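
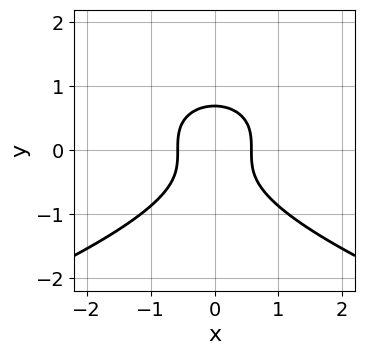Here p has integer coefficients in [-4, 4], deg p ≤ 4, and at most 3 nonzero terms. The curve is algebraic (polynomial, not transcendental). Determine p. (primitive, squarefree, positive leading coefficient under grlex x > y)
3*y^3 + 3*x^2 - 1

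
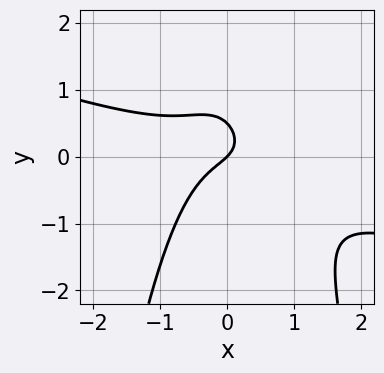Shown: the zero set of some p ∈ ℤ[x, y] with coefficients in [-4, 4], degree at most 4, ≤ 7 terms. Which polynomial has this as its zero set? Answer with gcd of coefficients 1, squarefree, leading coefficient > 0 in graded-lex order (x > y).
x^3 + 3*x^2*y + 2*y^2 + x - y

First, deg p = 3.
Then, against the integer gridlines: one x-axis crossing is at x = 0; it crosses the y-axis at the gridline y = 0.
Finally, these observations pin down the coefficients.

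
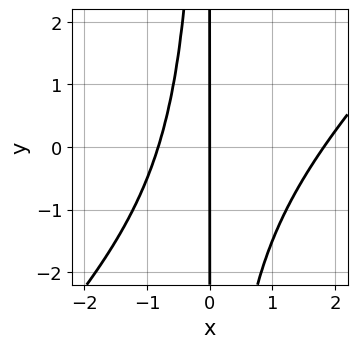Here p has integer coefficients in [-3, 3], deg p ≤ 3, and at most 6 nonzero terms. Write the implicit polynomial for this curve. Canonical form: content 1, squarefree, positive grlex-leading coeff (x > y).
deg p = 3.
From the axis intercepts and sections: the visible y-axis segment lies entirely on the curve; it meets the x-axis at x = 0 (among the integer gridlines).
The integer polynomial consistent with all of this is the stated p.

2*x^3 - 2*x^2*y - 2*x^2 - 3*x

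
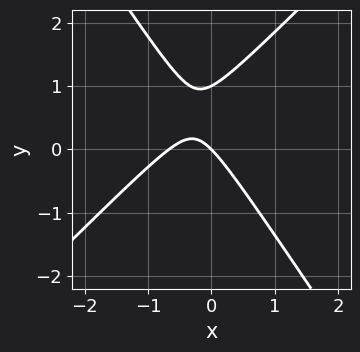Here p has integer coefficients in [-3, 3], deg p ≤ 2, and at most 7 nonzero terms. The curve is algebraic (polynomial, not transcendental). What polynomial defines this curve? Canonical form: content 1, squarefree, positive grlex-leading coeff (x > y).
First, degree: a generic line meets the curve in up to 2 points, so deg p = 2.
Then, checking where it meets the axes: among the integer gridlines, it crosses the y-axis at y ∈ {0, 1}; it meets the x-axis at x = 0 (among the integer gridlines).
Finally, the integer polynomial consistent with all of this is the stated p.

3*x^2 - x*y - 2*y^2 + 2*x + 2*y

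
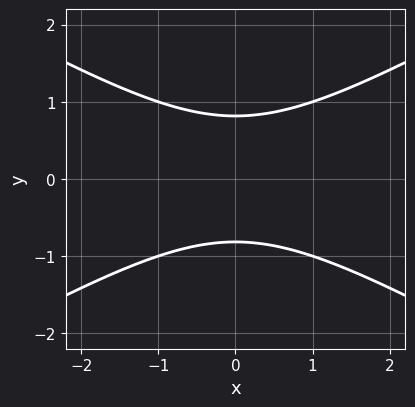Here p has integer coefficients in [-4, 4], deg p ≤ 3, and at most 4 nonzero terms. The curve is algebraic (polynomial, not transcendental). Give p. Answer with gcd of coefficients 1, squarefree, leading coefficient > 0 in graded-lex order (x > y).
Degree: no degree-1 curve has this shape, so deg p = 2.
Symmetries: the y ↦ −y reflection is a symmetry, so y appears only in even powers; it's symmetric under x → −x, forcing even powers of x.
Against the integer gridlines: the curve avoids every integer x-axis point in the box.
Fitting integer coefficients to these (and the overall shape) gives p.

x^2 - 3*y^2 + 2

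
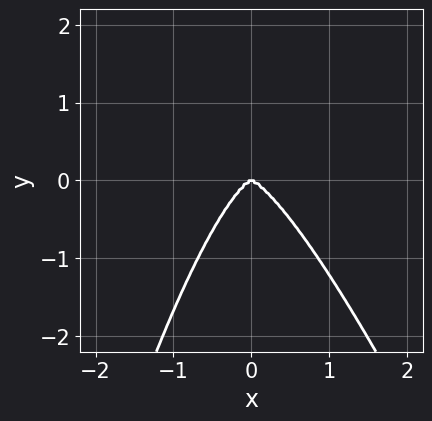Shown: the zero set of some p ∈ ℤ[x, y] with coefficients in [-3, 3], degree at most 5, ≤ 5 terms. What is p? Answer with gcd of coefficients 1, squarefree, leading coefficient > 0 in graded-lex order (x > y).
3*x^4 + x^3*y + y^3

1. deg p = 4.
2. Reading off the gridlines: it crosses the y-axis at the gridline y = 0; it meets the x-axis at x = 0 (among the integer gridlines).
3. Solving for integer coefficients yields p as stated.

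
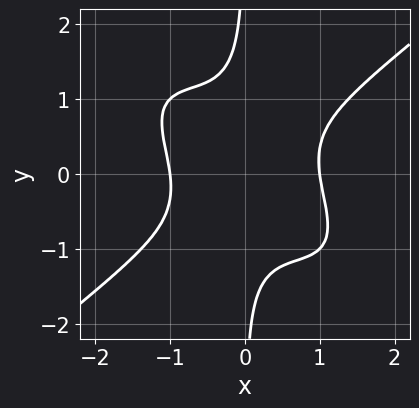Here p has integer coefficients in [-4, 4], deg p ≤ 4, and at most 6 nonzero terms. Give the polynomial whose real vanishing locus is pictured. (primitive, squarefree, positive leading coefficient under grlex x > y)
2*x^4 + x^3*y - 2*x^2*y^2 - 3*x*y^3 - 2

The degree is 4 — a generic line meets the curve in up to 4 points.
Against the integer gridlines: among the integer gridlines, it crosses the x-axis at x ∈ {-1, 1}; it misses every integer gridline on the y-axis.
These observations pin down the coefficients.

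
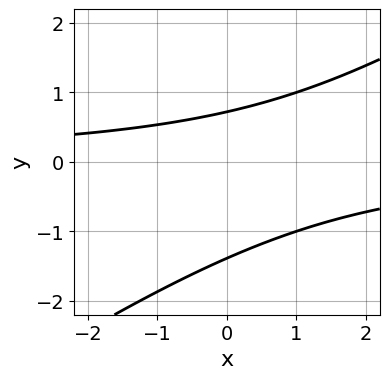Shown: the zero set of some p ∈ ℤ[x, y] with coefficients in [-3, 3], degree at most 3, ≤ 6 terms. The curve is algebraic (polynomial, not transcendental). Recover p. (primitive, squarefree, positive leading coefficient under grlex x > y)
First, degree: a generic line meets the curve in up to 2 points, so deg p = 2.
Then, checking where it meets the axes: the curve avoids every integer x-axis point in the box.
Finally, the integer polynomial consistent with all of this is the stated p.

2*x*y - 3*y^2 - 2*y + 3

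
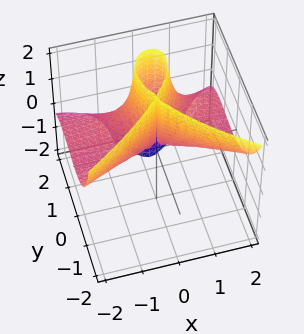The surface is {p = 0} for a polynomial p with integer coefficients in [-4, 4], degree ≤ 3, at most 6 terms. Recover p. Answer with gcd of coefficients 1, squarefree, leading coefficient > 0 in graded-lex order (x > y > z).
3*x^2*z - x*y*z + 2*y^3 - 3*y^2

deg p = 3.
From the visible intercepts: the visible z-axis segment lies entirely on the surface; every point of the x-axis in the box is on the surface.
Fitting integer coefficients to these (and the overall shape) gives p.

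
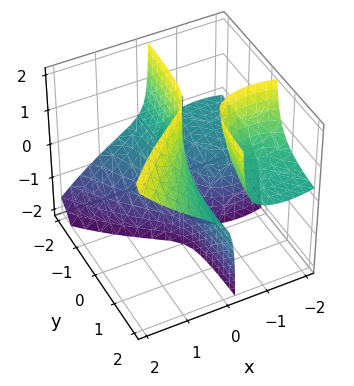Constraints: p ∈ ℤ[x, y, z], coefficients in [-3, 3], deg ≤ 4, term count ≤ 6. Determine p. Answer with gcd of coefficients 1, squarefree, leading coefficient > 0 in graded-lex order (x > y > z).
x^3 - 3*x*y*z + 3*x^2 - y*z + 3*x

The picture has 3 separate pieces.
The degree is 3 — a generic line meets the surface in up to 3 points.
Checking where it meets the axes: every point of the z-axis in the box is on the surface; it crosses the x-axis at the gridline x = 0.
The integer polynomial consistent with all of this is the stated p.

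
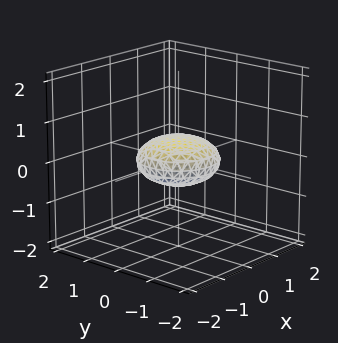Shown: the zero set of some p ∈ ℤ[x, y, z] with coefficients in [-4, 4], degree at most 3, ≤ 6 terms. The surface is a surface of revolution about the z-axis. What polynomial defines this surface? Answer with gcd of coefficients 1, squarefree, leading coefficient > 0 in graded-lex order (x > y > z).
x^2 + y^2 + 3*z^2 - 1

(a) Degree: the shape is more complex than any degree-1 surface, so deg p = 2.
(b) Symmetry: the surface is invariant under rotation about z: p = q(x² + y², z).
(c) Against the integer gridlines: among the integer gridlines, it crosses the y-axis at y ∈ {-1, 1}; a circular section at z = 0 has radius exactly 1.
(d) These observations pin down the coefficients. Check: (-1, 0, 0) on the x-axis lies on the surface, and p(-1, 0, 0) = 0. ✓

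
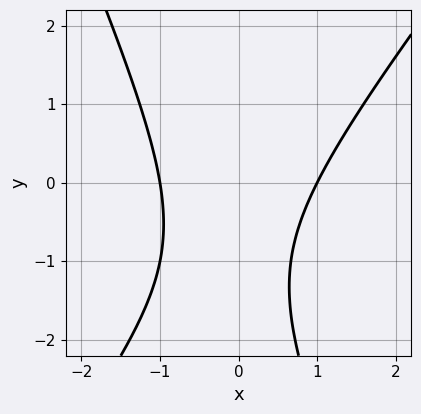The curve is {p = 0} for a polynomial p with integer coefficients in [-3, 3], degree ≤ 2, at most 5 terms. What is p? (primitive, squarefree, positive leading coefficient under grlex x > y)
3*x^2 - x*y - y^2 - 2*y - 3

First, the degree is 2 — the shape is more complex than any degree-1 curve.
Then, checking where it meets the axes: among the integer gridlines, it crosses the x-axis at x ∈ {-1, 1}; it misses every integer gridline on the y-axis.
Finally, matching integer coefficients to the picture gives p.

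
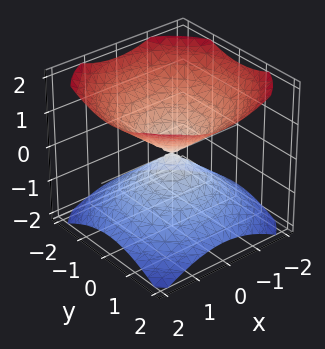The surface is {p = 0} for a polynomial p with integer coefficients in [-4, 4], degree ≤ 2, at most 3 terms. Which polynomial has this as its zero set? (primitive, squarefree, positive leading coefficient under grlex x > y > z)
2*x^2 + 2*y^2 - 3*z^2

1. The picture has 2 separate pieces.
2. Degree: two nappes meeting at a single point; a quadric, so deg p = 2.
3. Symmetries: the z-axis is an axis of rotation, so x and y enter only as x² + y²; the z ↦ −z reflection is a symmetry, so z appears only in even powers.
4. From the visible intercepts: one x-axis crossing is at x = 0; a circular section at z = -1 has radius between 1 and 2.
5. Solving for integer coefficients yields p as stated.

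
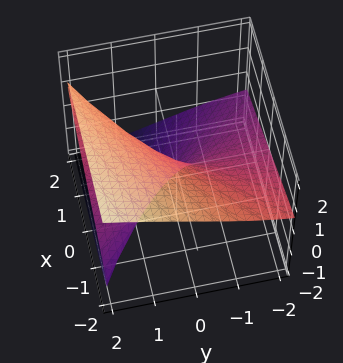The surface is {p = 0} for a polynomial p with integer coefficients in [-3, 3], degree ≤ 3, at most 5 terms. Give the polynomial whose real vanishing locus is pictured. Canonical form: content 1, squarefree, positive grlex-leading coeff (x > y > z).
2*z^3 - 3*y*z + 2*x

First, the degree is 3 — the shape is more complex than any degree-2 surface.
Then, observable constraints: the visible y-axis segment lies entirely on the surface; it meets the x-axis at x = 0 (among the integer gridlines).
Finally, fitting integer coefficients to these (and the overall shape) gives p.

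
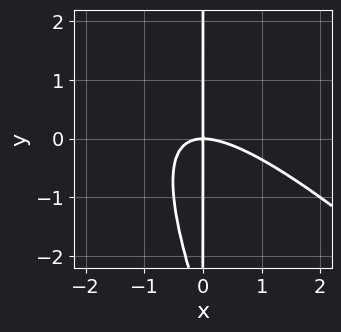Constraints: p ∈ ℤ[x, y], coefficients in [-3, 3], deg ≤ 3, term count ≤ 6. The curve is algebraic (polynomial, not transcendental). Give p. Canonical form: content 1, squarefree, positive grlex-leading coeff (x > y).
2*x^3 + 3*x^2*y + x*y^2 + 3*x*y

The degree is 3 — the shape is more complex than any degree-2 curve.
Reading off the gridlines: it meets the x-axis at x = 0 (among the integer gridlines); every point of the y-axis in the box is on the curve.
Solving for integer coefficients yields p as stated.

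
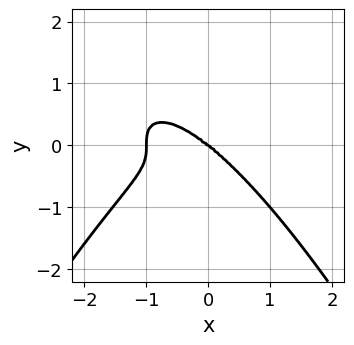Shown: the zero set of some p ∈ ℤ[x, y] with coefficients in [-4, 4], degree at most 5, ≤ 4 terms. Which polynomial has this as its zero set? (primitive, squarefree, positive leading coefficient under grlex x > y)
First, deg p = 4.
Next, reading off the gridlines: the x-axis gridline crossings are at x ∈ {-1, 0}; it meets the y-axis at y = 0 (among the integer gridlines).
Finally, solving for integer coefficients yields p as stated.

x^4 + x^3 + 2*y^3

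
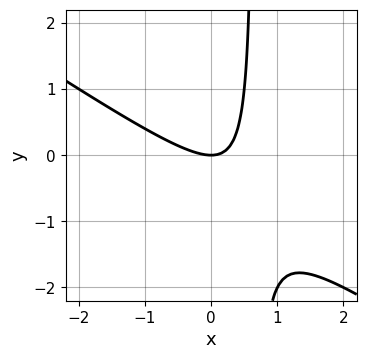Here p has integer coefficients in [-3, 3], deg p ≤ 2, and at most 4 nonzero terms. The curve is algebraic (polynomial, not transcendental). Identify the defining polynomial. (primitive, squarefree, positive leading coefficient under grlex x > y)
Degree: no degree-1 curve has this shape, so deg p = 2.
Checking where it meets the axes: one x-axis crossing is at x = 0; it meets the y-axis at y = 0 (among the integer gridlines).
Solving for integer coefficients yields p as stated.

2*x^2 + 3*x*y - 2*y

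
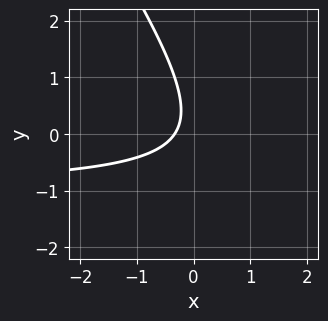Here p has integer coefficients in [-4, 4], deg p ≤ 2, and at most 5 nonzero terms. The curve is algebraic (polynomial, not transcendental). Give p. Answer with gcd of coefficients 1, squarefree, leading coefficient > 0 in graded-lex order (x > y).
3*x*y + 2*y^2 + 3*x - y + 1

(a) Degree: the shape is more complex than any degree-1 curve, so deg p = 2.
(b) Observable constraints: it misses every integer gridline on the y-axis.
(c) Putting this together gives p.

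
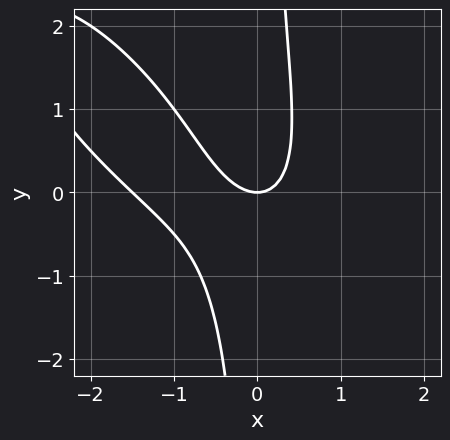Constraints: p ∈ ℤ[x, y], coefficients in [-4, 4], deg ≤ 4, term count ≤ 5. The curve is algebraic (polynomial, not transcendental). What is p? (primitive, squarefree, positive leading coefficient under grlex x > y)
(a) The degree is 3 — the shape is more complex than any degree-2 curve.
(b) Against the integer gridlines: it meets the y-axis at y = 0 (among the integer gridlines); it crosses the x-axis at the gridline x = 0.
(c) Putting this together gives p.

2*x^3 + 3*x^2*y + 2*x*y^2 + 3*x^2 - 2*y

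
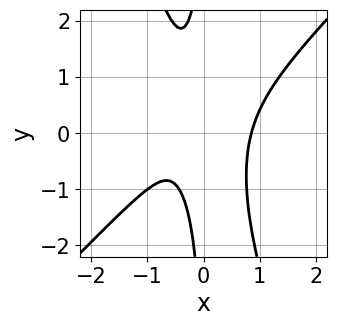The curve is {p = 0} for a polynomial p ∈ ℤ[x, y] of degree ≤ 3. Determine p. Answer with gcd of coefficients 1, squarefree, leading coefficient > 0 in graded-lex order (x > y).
1. deg p = 3.
2. Checking where it meets the axes: the curve avoids every integer y-axis point in the box.
3. Putting this together gives p.

3*x^3 - 2*x^2*y - x*y^2 - x - 1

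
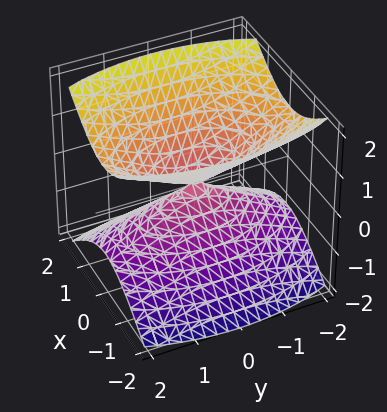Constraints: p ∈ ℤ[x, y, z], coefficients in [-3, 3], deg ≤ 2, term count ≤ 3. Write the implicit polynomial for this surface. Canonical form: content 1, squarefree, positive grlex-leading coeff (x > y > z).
(a) The picture has 2 separate pieces. They look like related sheets of one shape, so recover p as a whole.
(b) The degree is 2 — two nappes meeting at a single point; a quadric.
(c) Symmetries: mirror symmetry z ↦ −z ⇒ only even powers of z; the y ↦ −y reflection is a symmetry, so y appears only in even powers; mirror symmetry x ↦ −x ⇒ only even powers of x.
(d) Against the integer gridlines: one y-axis crossing is at y = 0; it crosses the z-axis at the gridline z = 0.
(e) Solving for integer coefficients yields p as stated.

3*x^2 + y^2 - 3*z^2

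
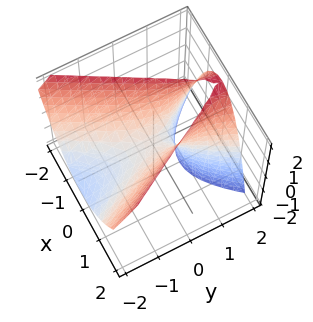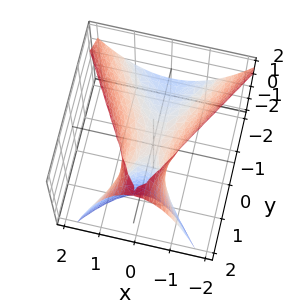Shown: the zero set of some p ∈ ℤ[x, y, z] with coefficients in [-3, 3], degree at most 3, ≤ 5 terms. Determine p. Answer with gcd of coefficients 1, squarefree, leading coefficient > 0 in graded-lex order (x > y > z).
1. The degree is 2 — the shape is more complex than any degree-1 surface.
2. Observable constraints: one z-axis crossing is at z = 0; one y-axis crossing is at y = 0; one x-axis crossing is at x = 0.
3. Assembling these constraints gives the stated polynomial.

3*x^2 - y^2 + 2*y*z - 2*z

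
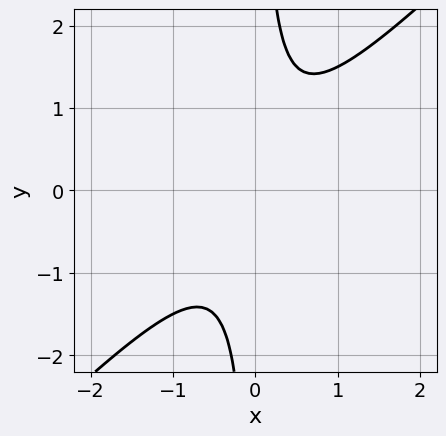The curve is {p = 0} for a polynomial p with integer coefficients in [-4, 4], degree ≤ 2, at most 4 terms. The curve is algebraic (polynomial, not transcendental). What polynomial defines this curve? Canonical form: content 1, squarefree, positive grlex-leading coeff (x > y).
(a) The degree is 2 — a generic line meets the curve in up to 2 points.
(b) Checking where it meets the axes: no y-intercept at any integer in the box; the curve avoids every integer x-axis point in the box.
(c) Solving for integer coefficients yields p as stated.

2*x^2 - 2*x*y + 1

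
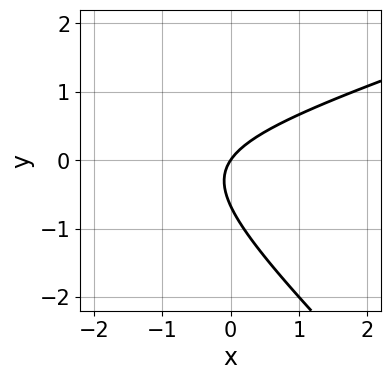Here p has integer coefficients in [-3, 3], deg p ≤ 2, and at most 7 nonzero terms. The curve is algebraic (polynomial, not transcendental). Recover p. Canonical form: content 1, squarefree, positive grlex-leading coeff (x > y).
x^2 - 2*x*y - 3*y^2 + 3*x - 2*y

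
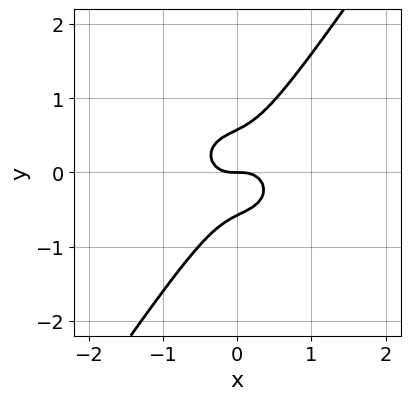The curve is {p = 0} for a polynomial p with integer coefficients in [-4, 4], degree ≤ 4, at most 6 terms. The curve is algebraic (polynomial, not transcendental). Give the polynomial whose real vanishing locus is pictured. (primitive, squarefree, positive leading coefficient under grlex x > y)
3*x^3 + 3*x*y^2 - 3*y^3 + y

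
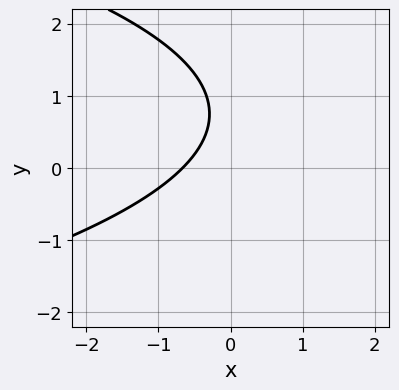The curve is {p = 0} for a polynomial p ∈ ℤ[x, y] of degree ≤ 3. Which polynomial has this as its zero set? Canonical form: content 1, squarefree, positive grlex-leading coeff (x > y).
2*y^2 + 3*x - 3*y + 2

(a) Degree: no degree-1 curve has this shape, so deg p = 2.
(b) From the visible intercepts: it misses every integer gridline on the y-axis.
(c) Assembling these constraints gives the stated polynomial.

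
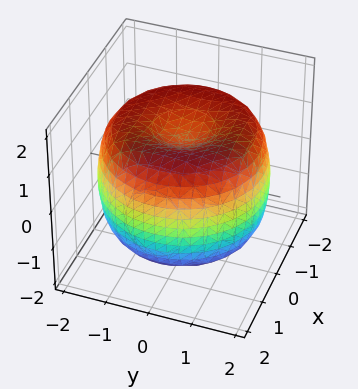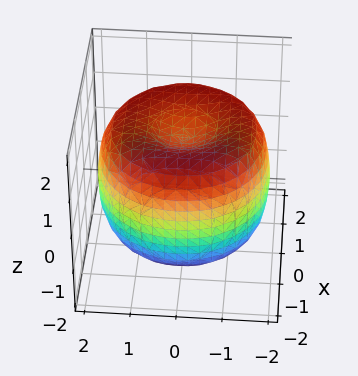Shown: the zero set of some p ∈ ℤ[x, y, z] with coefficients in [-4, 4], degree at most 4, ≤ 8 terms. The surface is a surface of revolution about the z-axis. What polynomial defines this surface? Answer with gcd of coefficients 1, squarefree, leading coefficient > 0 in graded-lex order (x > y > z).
x^4 + 2*x^2*y^2 + y^4 - 3*x^2 - 3*y^2 + 2*z^2 - 2

First, deg p = 4. The shape is more complex than any degree-3 surface.
Then, symmetries: rotational symmetry about the z-axis ⇒ p depends on x, y only through x² + y².
Then, from the axis intercepts and sections: among the integer gridlines, it crosses the z-axis at z ∈ {-1, 1}; a circular section at z = 0 has radius between 1 and 2.
Finally, solving for integer coefficients yields p as stated.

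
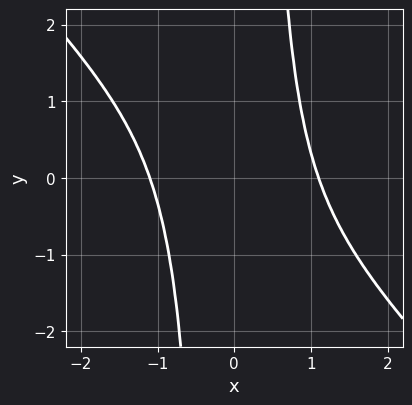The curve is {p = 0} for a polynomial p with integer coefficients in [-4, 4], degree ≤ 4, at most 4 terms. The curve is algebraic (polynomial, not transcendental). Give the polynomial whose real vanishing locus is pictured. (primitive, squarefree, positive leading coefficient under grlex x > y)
3*x^4 + 3*x^3*y - 2*x^2 - 2

1. The degree is 4 — the shape is more complex than any degree-3 curve.
2. Reading off the gridlines: the curve avoids every integer y-axis point in the box.
3. The integer polynomial consistent with all of this is the stated p.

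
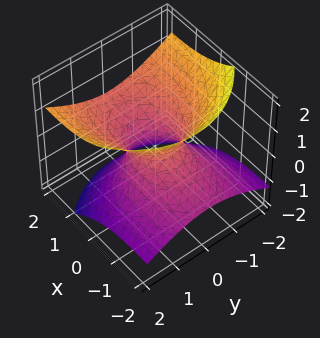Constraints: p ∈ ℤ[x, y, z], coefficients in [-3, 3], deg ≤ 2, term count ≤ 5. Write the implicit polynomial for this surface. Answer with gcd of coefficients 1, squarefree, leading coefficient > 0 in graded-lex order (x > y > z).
deg p = 2.
From the axis intercepts and sections: it misses every integer gridline on the z-axis; among the integer gridlines, it crosses the x-axis at x ∈ {-1, 1}.
Fitting integer coefficients to these (and the overall shape) gives p.

x^2 - 3*x*z + 2*y^2 - 3*z^2 - 1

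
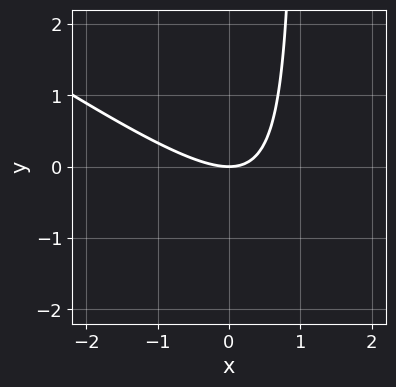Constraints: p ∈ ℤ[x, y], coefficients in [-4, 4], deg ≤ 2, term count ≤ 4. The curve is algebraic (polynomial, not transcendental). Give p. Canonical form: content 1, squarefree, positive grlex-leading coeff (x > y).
2*x^2 + 3*x*y - 3*y

1. Degree: a generic line meets the curve in up to 2 points, so deg p = 2.
2. Checking where it meets the axes: it meets the y-axis at y = 0 (among the integer gridlines); it meets the x-axis at x = 0 (among the integer gridlines).
3. Solving for integer coefficients yields p as stated.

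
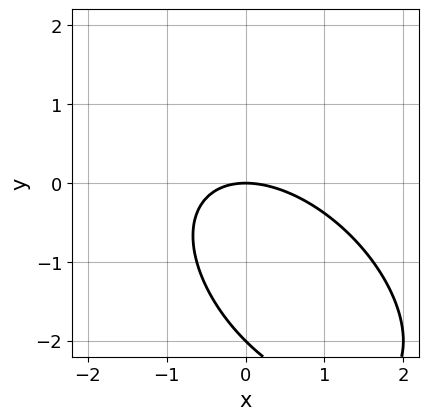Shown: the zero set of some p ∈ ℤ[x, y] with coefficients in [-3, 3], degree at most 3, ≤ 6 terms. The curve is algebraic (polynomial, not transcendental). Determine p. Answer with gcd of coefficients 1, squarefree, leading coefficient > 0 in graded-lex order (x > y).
x^2 + x*y + y^2 + 2*y

1. The degree is 2 — a generic line meets the curve in up to 2 points.
2. From the visible intercepts: it meets the x-axis at x = 0 (among the integer gridlines); among the integer gridlines, it crosses the y-axis at y ∈ {-2, 0}.
3. These observations pin down the coefficients.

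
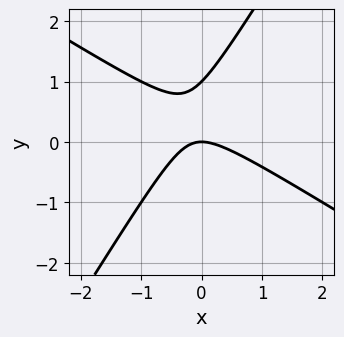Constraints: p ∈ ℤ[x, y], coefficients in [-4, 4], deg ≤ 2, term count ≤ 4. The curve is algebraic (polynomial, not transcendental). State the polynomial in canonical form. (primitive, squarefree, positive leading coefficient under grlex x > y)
x^2 + x*y - y^2 + y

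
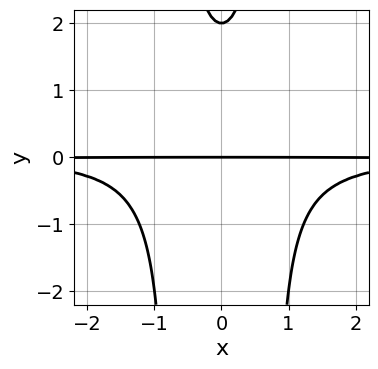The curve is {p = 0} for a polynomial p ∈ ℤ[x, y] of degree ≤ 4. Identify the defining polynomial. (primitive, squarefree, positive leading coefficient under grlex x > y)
2*x^2*y^2 - y^2 + 2*y

(a) Degree: the shape is more complex than any degree-3 curve, so deg p = 4.
(b) Symmetries: mirror symmetry x ↦ −x ⇒ only even powers of x.
(c) Checking where it meets the axes: every point of the x-axis in the box is on the curve; among the integer gridlines, it crosses the y-axis at y ∈ {0, 2}.
(d) Assembling these constraints gives the stated polynomial.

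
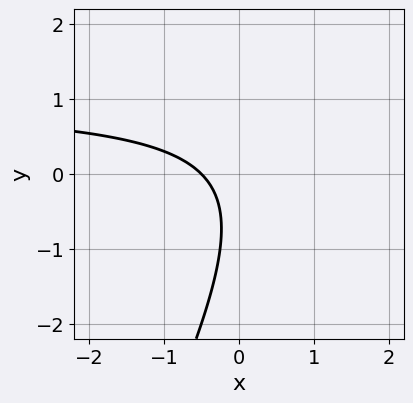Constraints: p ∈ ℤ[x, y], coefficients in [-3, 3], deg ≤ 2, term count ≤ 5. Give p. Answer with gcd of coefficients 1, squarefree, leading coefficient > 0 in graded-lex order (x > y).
(a) The degree is 2 — a generic line meets the curve in up to 2 points.
(b) Reading off the gridlines: no y-intercept at any integer in the box.
(c) The integer polynomial consistent with all of this is the stated p.

2*x*y - y^2 - 2*x - y - 1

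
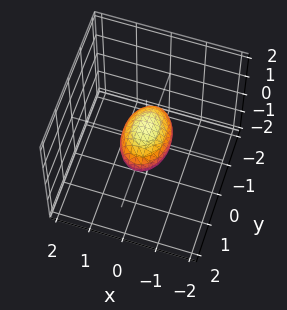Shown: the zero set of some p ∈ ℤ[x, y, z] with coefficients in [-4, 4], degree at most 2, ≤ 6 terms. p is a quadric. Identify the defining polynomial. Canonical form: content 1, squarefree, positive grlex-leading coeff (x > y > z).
First, the degree is 2 — bounded and convex; a quadric.
Next, symmetries: it's symmetric under z → −z, forcing even powers of z; it's symmetric under y → −y, forcing even powers of y; the x ↦ −x reflection is a symmetry, so x appears only in even powers.
Then, observable constraints: the y-axis gridline crossings are at y ∈ {-1, 1}.
Finally, together with the visible shape, these determine p as stated.

2*x^2 + y^2 + 2*z^2 - 1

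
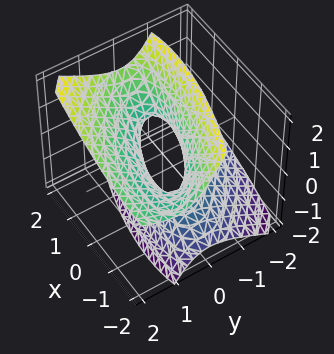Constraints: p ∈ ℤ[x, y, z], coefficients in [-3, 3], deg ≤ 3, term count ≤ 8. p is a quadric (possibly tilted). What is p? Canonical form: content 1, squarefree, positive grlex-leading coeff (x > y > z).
x^2 + 2*x*y + 3*y^2 - 3*y*z - 2*z^2 - 1

Degree: a generic line meets the surface in up to 2 points, so deg p = 2.
Observable constraints: among the integer gridlines, it crosses the x-axis at x ∈ {-1, 1}; it misses every integer gridline on the z-axis.
These observations pin down the coefficients.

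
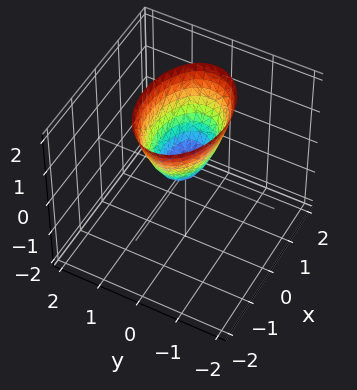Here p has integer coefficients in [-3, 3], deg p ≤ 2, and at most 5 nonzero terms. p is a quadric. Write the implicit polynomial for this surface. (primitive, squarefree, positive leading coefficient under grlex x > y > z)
1. deg p = 2. A paraboloid; a quadric.
2. Symmetries: it's symmetric under y → −y, forcing even powers of y; the x ↦ −x reflection is a symmetry, so x appears only in even powers.
3. Observable constraints: it crosses the x-axis at the gridline x = 0; one y-axis crossing is at y = 0.
4. Putting this together gives p.

x^2 + 2*y^2 - z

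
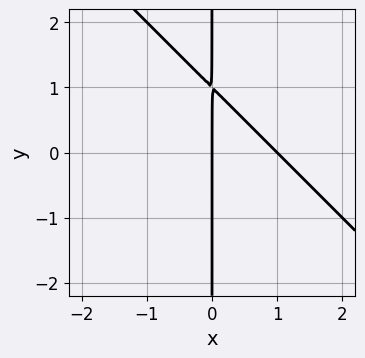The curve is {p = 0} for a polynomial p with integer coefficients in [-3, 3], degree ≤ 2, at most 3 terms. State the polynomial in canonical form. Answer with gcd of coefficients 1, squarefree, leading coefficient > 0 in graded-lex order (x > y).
First, the degree is 2 — the shape is more complex than any degree-1 curve.
Then, checking where it meets the axes: the x-axis gridline crossings are at x ∈ {0, 1}; the visible y-axis segment lies entirely on the curve.
Finally, together with the visible shape, these determine p as stated.

x^2 + x*y - x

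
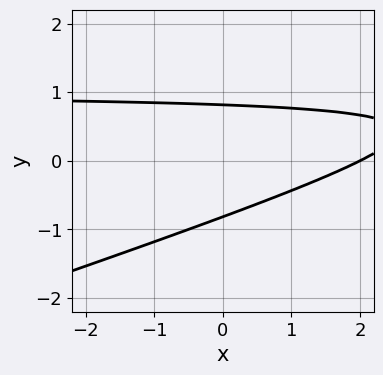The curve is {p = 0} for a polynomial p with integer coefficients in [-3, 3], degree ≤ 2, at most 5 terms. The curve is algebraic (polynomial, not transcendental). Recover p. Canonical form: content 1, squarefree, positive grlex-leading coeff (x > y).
x*y - 3*y^2 - x + 2

(a) deg p = 2. No degree-1 curve has this shape.
(b) Checking where it meets the axes: it meets the x-axis at x = 2 (among the integer gridlines).
(c) Matching integer coefficients to the picture gives p.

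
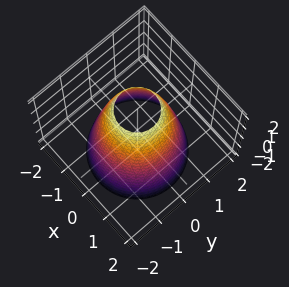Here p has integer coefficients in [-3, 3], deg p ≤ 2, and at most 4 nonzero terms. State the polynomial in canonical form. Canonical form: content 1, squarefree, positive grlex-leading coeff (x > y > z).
First, deg p = 2. No degree-1 surface has this shape.
Next, symmetries: rotational symmetry about the z-axis ⇒ p depends on x, y only through x² + y².
Next, checking where it meets the axes: the surface avoids every integer z-axis point in the box; a circular section at z = 1 has radius exactly 1.
Finally, fitting integer coefficients to these (and the overall shape) gives p.

2*x^2 + 2*y^2 + z - 3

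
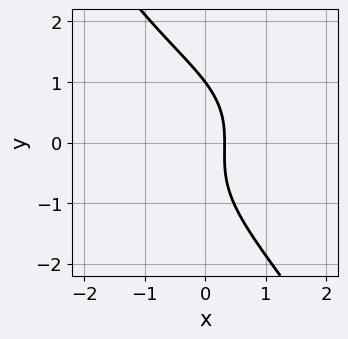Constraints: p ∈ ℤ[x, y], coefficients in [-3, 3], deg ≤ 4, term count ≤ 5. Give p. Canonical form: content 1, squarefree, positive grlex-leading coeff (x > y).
x^3 + x*y^2 + y^3 + 3*x - 1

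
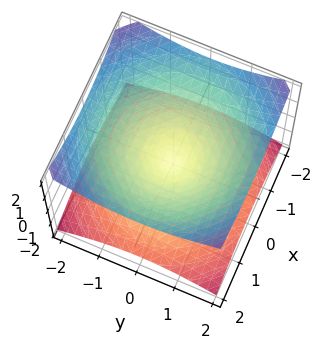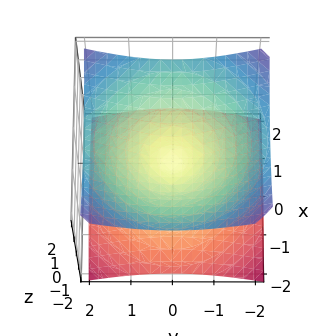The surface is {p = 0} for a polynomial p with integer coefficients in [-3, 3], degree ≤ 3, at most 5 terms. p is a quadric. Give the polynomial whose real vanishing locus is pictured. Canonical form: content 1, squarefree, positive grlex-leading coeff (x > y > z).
x^2 + y^2 - 2*z^2

Degree: a double cone through the origin; a quadric, so deg p = 2.
Symmetries: mirror symmetry z ↦ −z ⇒ only even powers of z; rotational symmetry about the z-axis ⇒ p depends on x, y only through x² + y².
Reading off the gridlines: one y-axis crossing is at y = 0; a circular section at z = 1 has radius between 1 and 2; it meets the z-axis at z = 0 (among the integer gridlines); it meets the x-axis at x = 0 (among the integer gridlines).
Putting this together gives p.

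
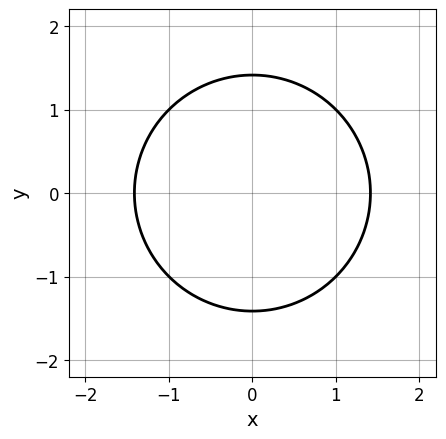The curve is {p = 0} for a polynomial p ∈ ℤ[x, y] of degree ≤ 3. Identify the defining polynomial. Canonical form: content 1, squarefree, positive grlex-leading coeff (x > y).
x^2 + y^2 - 2

First, deg p = 2.
Next, symmetries: mirror symmetry x ↦ −x ⇒ only even powers of x; mirror symmetry y ↦ −y ⇒ only even powers of y.
Finally, assembling these constraints gives the stated polynomial.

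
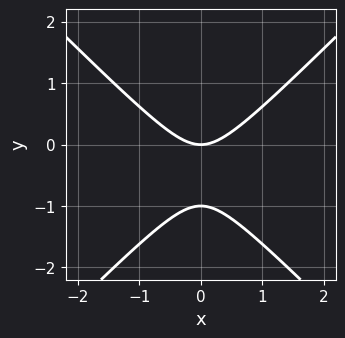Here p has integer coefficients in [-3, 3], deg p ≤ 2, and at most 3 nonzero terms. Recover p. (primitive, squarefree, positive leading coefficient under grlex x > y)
x^2 - y^2 - y

(a) deg p = 2.
(b) Symmetries: the x ↦ −x reflection is a symmetry, so x appears only in even powers.
(c) Reading off the gridlines: among the integer gridlines, it crosses the y-axis at y ∈ {-1, 0}; one x-axis crossing is at x = 0.
(d) Fitting integer coefficients to these (and the overall shape) gives p.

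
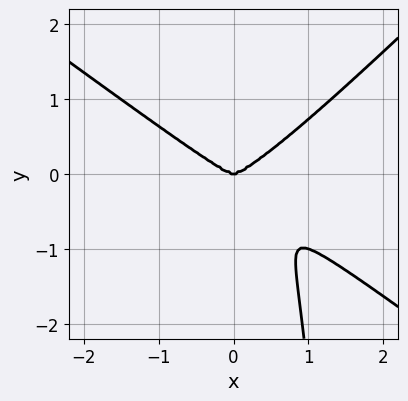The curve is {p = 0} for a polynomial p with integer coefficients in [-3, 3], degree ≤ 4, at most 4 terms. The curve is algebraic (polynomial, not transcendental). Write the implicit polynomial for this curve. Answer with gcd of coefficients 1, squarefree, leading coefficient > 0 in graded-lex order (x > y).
2*x^4 - 3*x^2*y^2 + x*y^3 - 2*y^3

(a) The degree is 4 — a generic line meets the curve in up to 4 points.
(b) Checking where it meets the axes: one y-axis crossing is at y = 0; one x-axis crossing is at x = 0.
(c) Together with the visible shape, these determine p as stated.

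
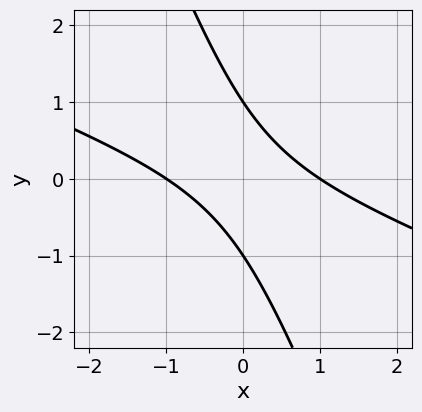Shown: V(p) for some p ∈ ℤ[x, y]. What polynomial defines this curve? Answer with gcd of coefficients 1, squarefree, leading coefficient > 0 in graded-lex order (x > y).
deg p = 2. No degree-1 curve has this shape.
From the axis intercepts and sections: among the integer gridlines, it crosses the x-axis at x ∈ {-1, 1}; the y-axis gridline crossings are at y ∈ {-1, 1}.
Solving for integer coefficients yields p as stated.

x^2 + 3*x*y + y^2 - 1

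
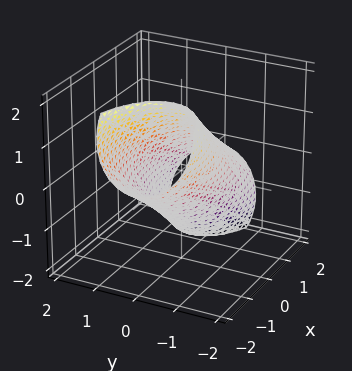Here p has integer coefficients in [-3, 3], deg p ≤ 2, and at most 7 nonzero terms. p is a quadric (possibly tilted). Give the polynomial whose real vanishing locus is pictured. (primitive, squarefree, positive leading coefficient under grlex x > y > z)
1. deg p = 2.
2. Reading off the gridlines: the y-axis gridline crossings are at y ∈ {-1, 1}.
3. Together with the visible shape, these determine p as stated.

x^2 + 3*x*z + 3*y^2 + y*z + 2*z^2 - 3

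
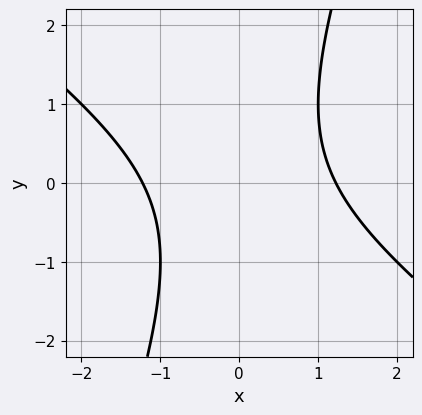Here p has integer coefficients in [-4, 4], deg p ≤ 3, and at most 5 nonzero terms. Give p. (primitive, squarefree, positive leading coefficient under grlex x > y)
1. deg p = 2. No degree-1 curve has this shape.
2. Observable constraints: it misses every integer gridline on the y-axis.
3. Fitting integer coefficients to these (and the overall shape) gives p.

2*x^2 + 2*x*y - y^2 - 3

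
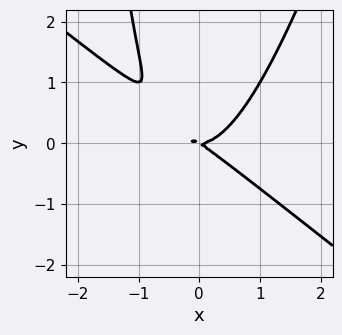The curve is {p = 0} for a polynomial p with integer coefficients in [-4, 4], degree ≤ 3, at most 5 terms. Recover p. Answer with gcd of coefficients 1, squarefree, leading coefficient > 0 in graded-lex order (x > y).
3*x^3 + 3*x^2*y - x*y^2 - 2*x*y - 3*y^2

Degree: no degree-2 curve has this shape, so deg p = 3.
Reading off the gridlines: it meets the x-axis at x = 0 (among the integer gridlines); it meets the y-axis at y = 0 (among the integer gridlines).
Solving for integer coefficients yields p as stated.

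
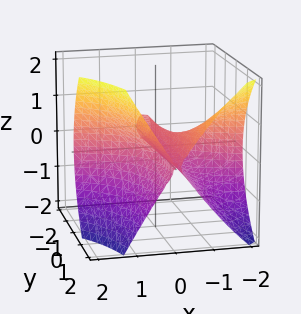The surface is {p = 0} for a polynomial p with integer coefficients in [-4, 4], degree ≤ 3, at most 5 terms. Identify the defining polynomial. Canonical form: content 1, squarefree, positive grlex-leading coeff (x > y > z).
Degree: the shape is more complex than any degree-2 surface, so deg p = 3.
Observable constraints: one z-axis crossing is at z = 0; every point of the y-axis in the box is on the surface.
Assembling these constraints gives the stated polynomial. Check: (-1, 0, 0) on the x-axis lies on the surface, and p(-1, 0, 0) = 0. ✓

x^3 + 3*x^2*y + x*y - 3*z^2 - x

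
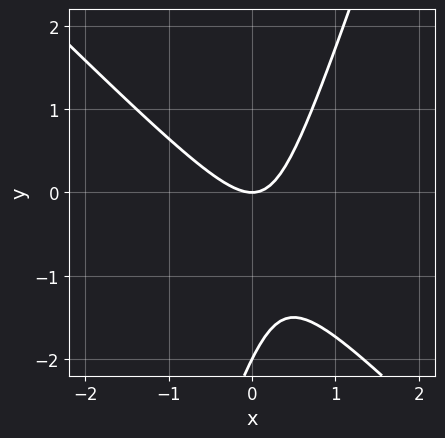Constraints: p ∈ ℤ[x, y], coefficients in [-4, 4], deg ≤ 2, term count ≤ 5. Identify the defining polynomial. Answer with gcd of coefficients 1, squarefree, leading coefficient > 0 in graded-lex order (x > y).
1. deg p = 2. The shape is more complex than any degree-1 curve.
2. From the axis intercepts and sections: the y-axis gridline crossings are at y ∈ {-2, 0}; it meets the x-axis at x = 0 (among the integer gridlines).
3. The integer polynomial consistent with all of this is the stated p.

3*x^2 + 2*x*y - y^2 - 2*y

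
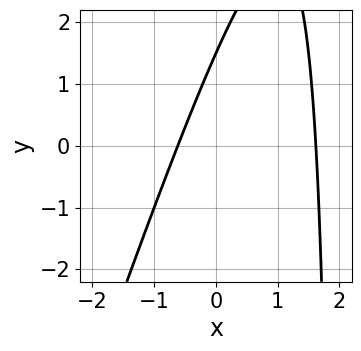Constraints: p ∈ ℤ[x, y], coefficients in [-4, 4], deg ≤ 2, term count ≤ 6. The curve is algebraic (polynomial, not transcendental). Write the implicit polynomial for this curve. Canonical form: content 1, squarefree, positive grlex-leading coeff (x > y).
3*x^2 - x*y - 3*x + 2*y - 3

The degree is 2 — a generic line meets the curve in up to 2 points.
Putting this together gives p.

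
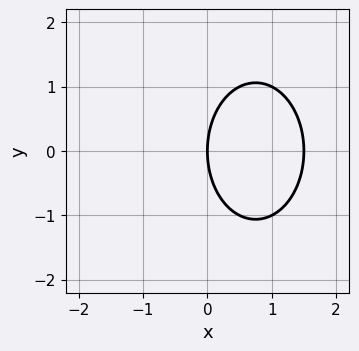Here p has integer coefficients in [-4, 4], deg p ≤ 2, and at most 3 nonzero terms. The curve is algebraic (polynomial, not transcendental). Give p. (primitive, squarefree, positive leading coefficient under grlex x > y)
2*x^2 + y^2 - 3*x

1. deg p = 2. A generic line meets the curve in up to 2 points.
2. Symmetries: mirror symmetry y ↦ −y ⇒ only even powers of y.
3. From the axis intercepts and sections: it meets the x-axis at x = 0 (among the integer gridlines); it crosses the y-axis at the gridline y = 0.
4. These observations pin down the coefficients.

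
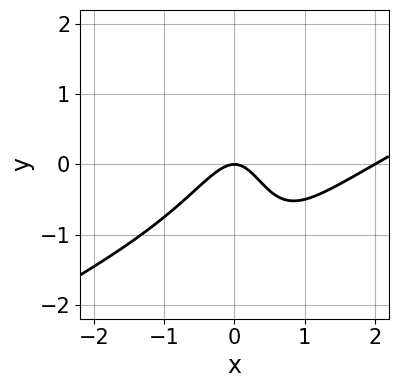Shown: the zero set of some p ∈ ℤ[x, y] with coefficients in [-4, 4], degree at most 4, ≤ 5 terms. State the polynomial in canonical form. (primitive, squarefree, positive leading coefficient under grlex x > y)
x^3 - 2*x^2*y - 2*x^2 + x*y - y

1. Degree: the shape is more complex than any degree-2 curve, so deg p = 3.
2. Reading off the gridlines: the x-axis gridline crossings are at x ∈ {0, 2}; it meets the y-axis at y = 0 (among the integer gridlines).
3. Assembling these constraints gives the stated polynomial.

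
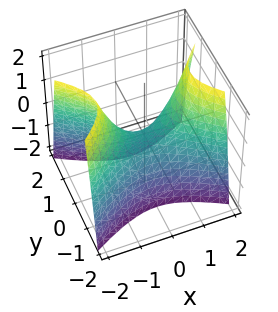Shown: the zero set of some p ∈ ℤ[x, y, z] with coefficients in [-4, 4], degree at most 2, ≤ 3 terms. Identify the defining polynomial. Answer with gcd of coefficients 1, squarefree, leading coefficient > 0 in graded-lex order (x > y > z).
x^2 - 2*y^2 - z

First, the degree is 2 — a saddle surface; a quadric.
Then, symmetries: mirror symmetry x ↦ −x ⇒ only even powers of x; mirror symmetry y ↦ −y ⇒ only even powers of y.
Then, from the visible intercepts: one y-axis crossing is at y = 0; it crosses the x-axis at the gridline x = 0; one z-axis crossing is at z = 0.
Finally, the integer polynomial consistent with all of this is the stated p.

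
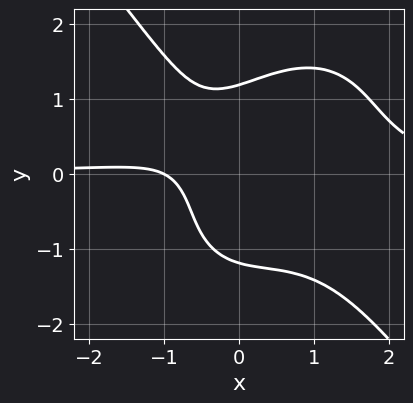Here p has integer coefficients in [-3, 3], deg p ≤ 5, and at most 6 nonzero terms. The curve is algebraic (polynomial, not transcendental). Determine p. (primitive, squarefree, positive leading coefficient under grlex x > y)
2*x^3*y + y^4 - 2*x^2*y - 2*x - 2

Degree: the shape is more complex than any degree-3 curve, so deg p = 4.
From the axis intercepts and sections: it meets the x-axis at x = -1 (among the integer gridlines).
Putting this together gives p.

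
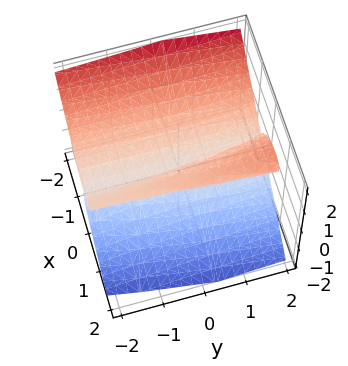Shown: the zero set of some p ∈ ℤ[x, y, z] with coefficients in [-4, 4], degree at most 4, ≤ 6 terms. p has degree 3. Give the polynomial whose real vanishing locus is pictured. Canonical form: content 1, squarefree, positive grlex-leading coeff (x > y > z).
(a) Degree: the shape is more complex than any degree-2 surface, so deg p = 3.
(b) Against the integer gridlines: it crosses the z-axis at the gridline z = 0; the visible y-axis segment lies entirely on the surface; one x-axis crossing is at x = 0.
(c) These observations pin down the coefficients.

3*x^3 - y*z^2 + 3*z^3 - x^2 - 3*x*z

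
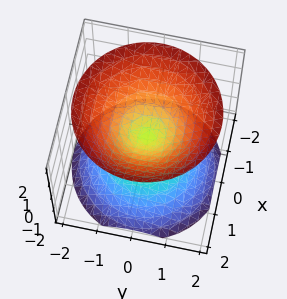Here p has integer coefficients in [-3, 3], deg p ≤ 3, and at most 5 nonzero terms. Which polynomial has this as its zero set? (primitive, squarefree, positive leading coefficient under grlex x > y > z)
The picture has 2 separate pieces. They look like related sheets of one shape, so recover p as a whole.
The degree is 2 — two nappes meeting at a single point; a quadric.
Symmetries: it's symmetric under z → −z, forcing even powers of z; rotational symmetry about the z-axis ⇒ p depends on x, y only through x² + y².
From the visible intercepts: one x-axis crossing is at x = 0; it crosses the z-axis at the gridline z = 0; one y-axis crossing is at y = 0.
The integer polynomial consistent with all of this is the stated p.

x^2 + y^2 - z^2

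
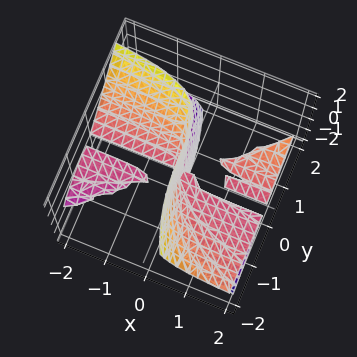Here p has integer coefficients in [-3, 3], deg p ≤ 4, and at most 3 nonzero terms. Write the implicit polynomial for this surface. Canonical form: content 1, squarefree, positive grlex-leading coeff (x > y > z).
(a) I count 3 distinct pieces.
(b) The degree is 3 — the shape is more complex than any degree-2 surface.
(c) From the axis intercepts and sections: one y-axis crossing is at y = 0; every point of the z-axis in the box is on the surface.
(d) Assembling these constraints gives the stated polynomial.

3*x*y*z - 3*x*z^2 - y^3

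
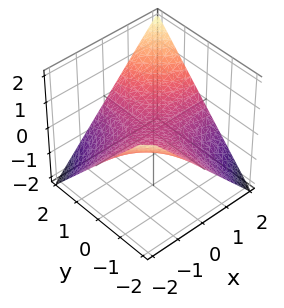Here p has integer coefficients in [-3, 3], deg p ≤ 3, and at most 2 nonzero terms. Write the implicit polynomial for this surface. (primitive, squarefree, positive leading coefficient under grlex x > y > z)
First, deg p = 2.
Next, checking where it meets the axes: it meets the z-axis at z = 0 (among the integer gridlines); the visible y-axis segment lies entirely on the surface.
Finally, these observations pin down the coefficients.

x*y - 2*z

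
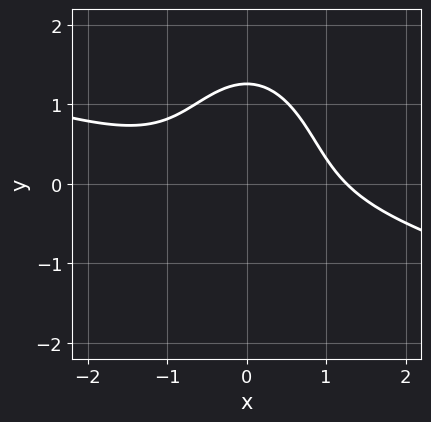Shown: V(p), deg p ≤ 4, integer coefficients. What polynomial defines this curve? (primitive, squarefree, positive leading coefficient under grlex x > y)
x^3 + 3*x^2*y + y^3 - 2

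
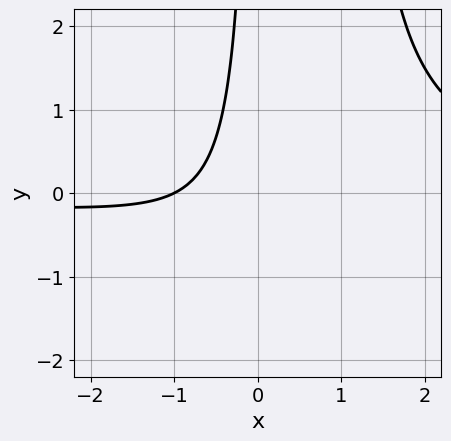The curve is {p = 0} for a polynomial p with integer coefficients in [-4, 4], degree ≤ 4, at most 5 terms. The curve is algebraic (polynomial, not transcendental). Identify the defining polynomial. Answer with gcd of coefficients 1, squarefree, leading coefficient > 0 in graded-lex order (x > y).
x^2*y - x*y - x - 1

The degree is 3 — the shape is more complex than any degree-2 curve.
From the visible intercepts: no y-intercept at any integer in the box; it crosses the x-axis at the gridline x = -1.
Assembling these constraints gives the stated polynomial.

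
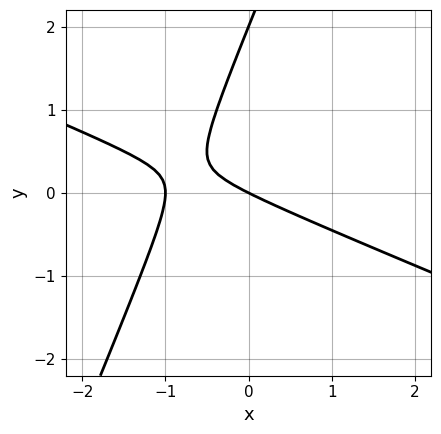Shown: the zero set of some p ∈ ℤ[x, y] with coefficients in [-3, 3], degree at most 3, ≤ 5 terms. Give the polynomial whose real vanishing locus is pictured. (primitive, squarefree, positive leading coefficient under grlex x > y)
x^2 + 2*x*y - y^2 + x + 2*y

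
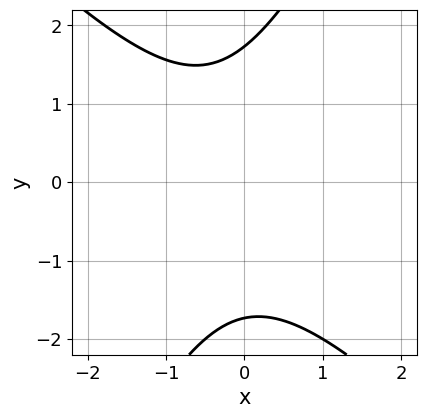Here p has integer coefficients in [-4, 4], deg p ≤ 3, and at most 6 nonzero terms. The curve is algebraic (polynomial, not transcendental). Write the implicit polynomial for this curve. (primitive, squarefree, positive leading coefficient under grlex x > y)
2*x^2 + x*y - y^2 + x + 3

First, the degree is 2 — the shape is more complex than any degree-1 curve.
Then, observable constraints: it misses every integer gridline on the x-axis.
Finally, fitting integer coefficients to these (and the overall shape) gives p.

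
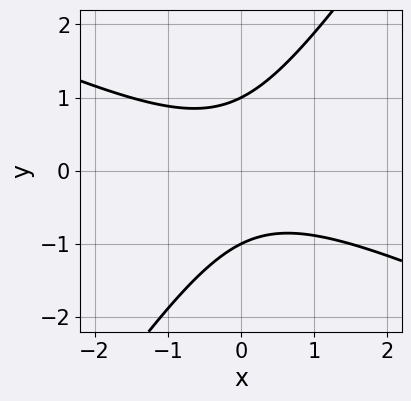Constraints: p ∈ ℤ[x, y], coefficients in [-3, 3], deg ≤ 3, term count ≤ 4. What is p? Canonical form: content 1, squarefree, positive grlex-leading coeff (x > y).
2*x^2 + 3*x*y - 3*y^2 + 3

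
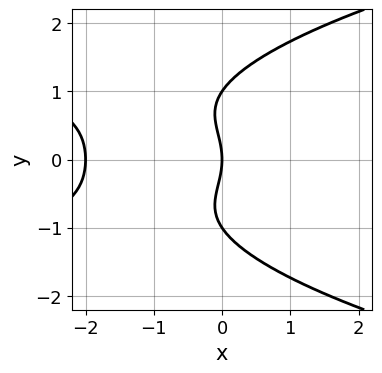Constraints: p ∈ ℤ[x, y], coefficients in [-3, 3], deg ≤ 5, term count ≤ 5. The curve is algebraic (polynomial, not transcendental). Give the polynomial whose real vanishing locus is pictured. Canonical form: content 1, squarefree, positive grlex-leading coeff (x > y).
Degree: a generic line meets the curve in up to 4 points, so deg p = 4.
Symmetries: it's symmetric under y → −y, forcing even powers of y.
Checking where it meets the axes: among the integer gridlines, it crosses the x-axis at x ∈ {-2, 0}; among the integer gridlines, it crosses the y-axis at y ∈ {-1, 0, 1}.
Putting this together gives p.

y^4 - x*y^2 - x^2 - y^2 - 2*x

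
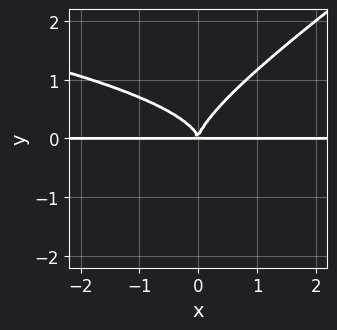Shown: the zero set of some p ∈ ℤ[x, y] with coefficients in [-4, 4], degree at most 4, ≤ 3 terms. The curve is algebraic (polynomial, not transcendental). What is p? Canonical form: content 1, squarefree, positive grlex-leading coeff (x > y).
(a) The degree is 4 — no degree-3 curve has this shape.
(b) Checking where it meets the axes: the visible x-axis segment lies entirely on the curve.
(c) Fitting integer coefficients to these (and the overall shape) gives p.

2*x*y^3 - 3*y^4 + 2*x^2*y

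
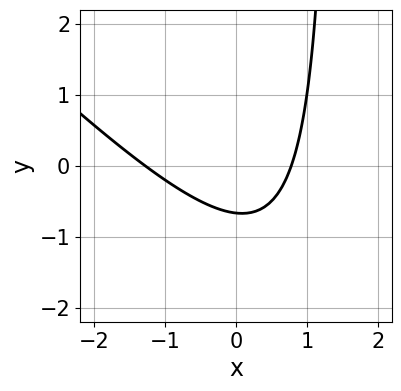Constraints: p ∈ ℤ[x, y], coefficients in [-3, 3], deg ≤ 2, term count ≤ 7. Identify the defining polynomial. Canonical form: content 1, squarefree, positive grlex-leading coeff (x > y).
2*x^2 + 2*x*y + x - 3*y - 2

1. deg p = 2. No degree-1 curve has this shape.
2. Putting this together gives p.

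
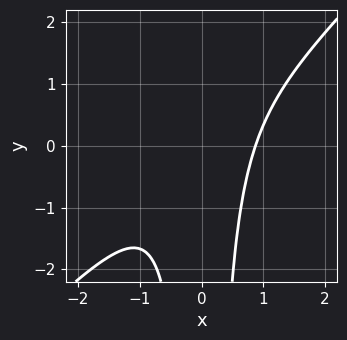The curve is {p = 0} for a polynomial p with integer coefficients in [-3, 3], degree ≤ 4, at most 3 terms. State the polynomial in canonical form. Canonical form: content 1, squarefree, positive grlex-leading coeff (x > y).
3*x^3 - 3*x^2*y - 2

The degree is 3 — no degree-2 curve has this shape.
Checking where it meets the axes: the curve avoids every integer y-axis point in the box.
Matching integer coefficients to the picture gives p.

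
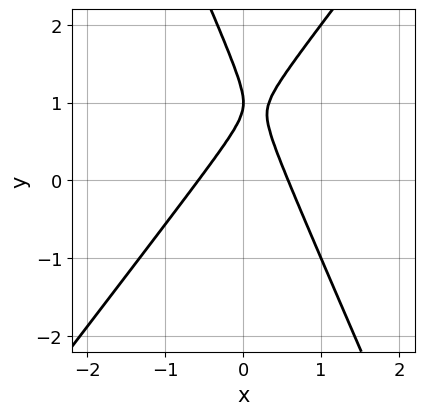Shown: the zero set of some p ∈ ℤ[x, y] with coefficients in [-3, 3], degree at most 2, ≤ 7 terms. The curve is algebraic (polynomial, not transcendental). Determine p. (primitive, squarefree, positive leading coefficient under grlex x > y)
1. The degree is 2 — the shape is more complex than any degree-1 curve.
2. Checking where it meets the axes: it meets the y-axis at y = 1 (among the integer gridlines).
3. These observations pin down the coefficients.

3*x^2 - x*y - y^2 + 2*y - 1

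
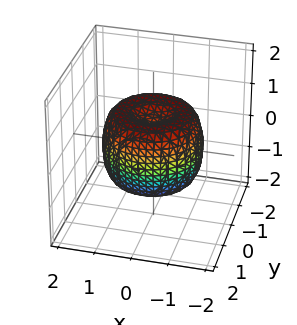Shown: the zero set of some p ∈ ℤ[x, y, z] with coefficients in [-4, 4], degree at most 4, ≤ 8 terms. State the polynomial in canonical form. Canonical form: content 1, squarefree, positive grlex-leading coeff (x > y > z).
First, deg p = 4. The shape is more complex than any degree-3 surface.
Next, symmetries: rotational symmetry about the z-axis ⇒ p depends on x, y only through x² + y².
Next, checking where it meets the axes: a circular section at z = 0 has radius between 1 and 2.
Finally, solving for integer coefficients yields p as stated.

2*x^4 + 4*x^2*y^2 + 2*y^4 - 3*x^2 - 3*y^2 + 2*z^2 - 1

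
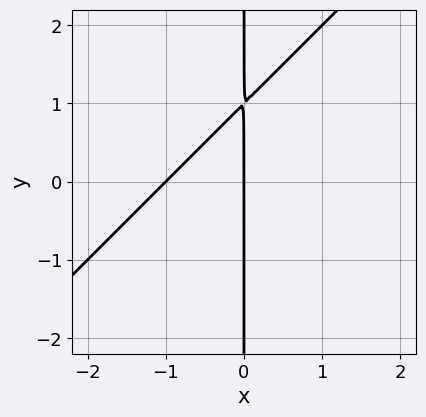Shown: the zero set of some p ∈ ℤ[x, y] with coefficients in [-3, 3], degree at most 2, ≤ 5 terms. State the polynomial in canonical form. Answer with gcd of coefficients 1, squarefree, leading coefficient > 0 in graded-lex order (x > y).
First, degree: the shape is more complex than any degree-1 curve, so deg p = 2.
Then, checking where it meets the axes: among the integer gridlines, it crosses the x-axis at x ∈ {-1, 0}; the visible y-axis segment lies entirely on the curve.
Finally, matching integer coefficients to the picture gives p.

x^2 - x*y + x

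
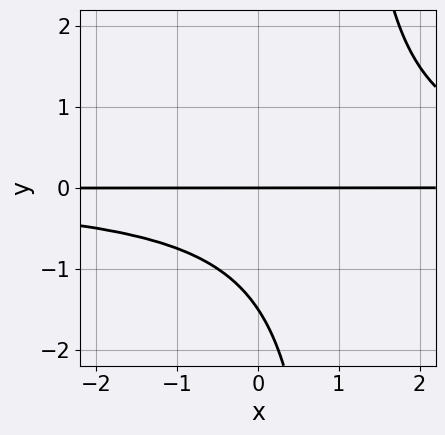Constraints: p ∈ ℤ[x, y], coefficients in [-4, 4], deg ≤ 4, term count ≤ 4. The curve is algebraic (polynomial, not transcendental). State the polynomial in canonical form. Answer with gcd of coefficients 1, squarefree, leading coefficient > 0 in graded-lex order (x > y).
2*x*y^2 - 2*y^2 - 3*y

The degree is 3 — the shape is more complex than any degree-2 curve.
Against the integer gridlines: one y-axis crossing is at y = 0; every point of the x-axis in the box is on the curve.
Fitting integer coefficients to these (and the overall shape) gives p.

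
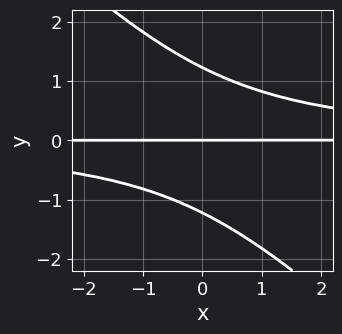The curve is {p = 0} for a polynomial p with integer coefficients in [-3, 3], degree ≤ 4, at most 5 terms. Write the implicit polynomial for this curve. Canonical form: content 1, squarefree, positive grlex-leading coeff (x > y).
2*x*y^2 + 2*y^3 - 3*y

First, deg p = 3. No degree-2 curve has this shape.
Then, against the integer gridlines: every point of the x-axis in the box is on the curve; it meets the y-axis at y = 0 (among the integer gridlines).
Finally, fitting integer coefficients to these (and the overall shape) gives p.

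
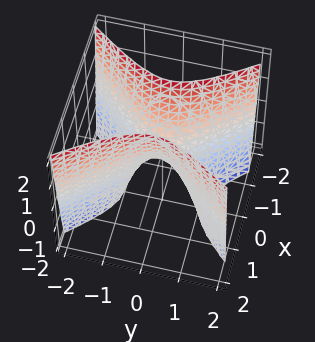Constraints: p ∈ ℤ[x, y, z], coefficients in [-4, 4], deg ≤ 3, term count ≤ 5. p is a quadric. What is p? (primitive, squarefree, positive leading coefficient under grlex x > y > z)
3*x^2 - 2*y^2 - z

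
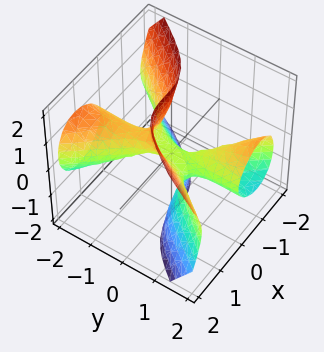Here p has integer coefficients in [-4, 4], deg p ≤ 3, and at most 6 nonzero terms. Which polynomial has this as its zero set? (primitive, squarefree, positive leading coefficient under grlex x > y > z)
(a) The degree is 3 — no degree-2 surface has this shape.
(b) Observable constraints: every point of the y-axis in the box is on the surface; it meets the z-axis at z = 0 (among the integer gridlines); it crosses the x-axis at the gridline x = 0.
(c) Assembling these constraints gives the stated polynomial.

3*x^3 - 2*x*y^2 - 3*y*z^2 - z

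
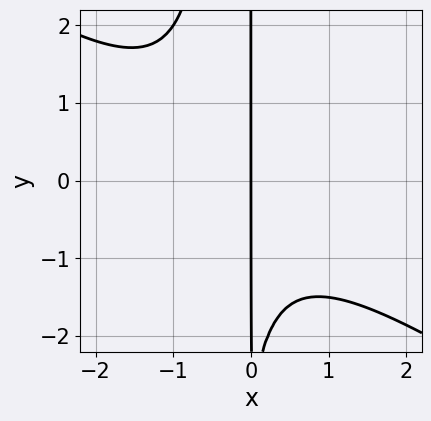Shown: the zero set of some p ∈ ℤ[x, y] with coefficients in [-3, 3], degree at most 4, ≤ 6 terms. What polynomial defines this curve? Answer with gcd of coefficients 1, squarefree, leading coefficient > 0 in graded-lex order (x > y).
1. deg p = 3. The shape is more complex than any degree-2 curve.
2. From the axis intercepts and sections: the visible y-axis segment lies entirely on the curve; it crosses the x-axis at the gridline x = 0.
3. Together with the visible shape, these determine p as stated.

2*x^3 + 3*x^2*y + x^2 + x*y + 3*x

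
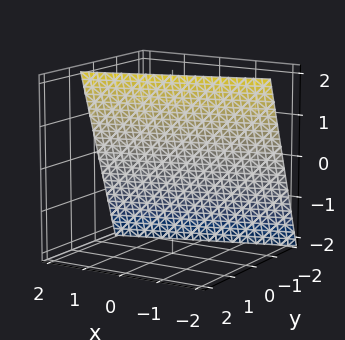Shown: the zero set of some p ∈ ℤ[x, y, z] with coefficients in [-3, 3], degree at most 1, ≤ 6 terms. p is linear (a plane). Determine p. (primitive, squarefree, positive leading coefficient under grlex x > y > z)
x - 3*y + z - 2

1. Degree: every cross-section is a straight line — this is a plane, so deg p = 1.
2. Observable constraints: it crosses the x-axis at the gridline x = 2; it crosses the z-axis at the gridline z = 2.
3. Fitting integer coefficients to these (and the overall shape) gives p.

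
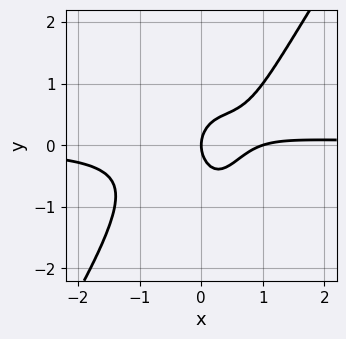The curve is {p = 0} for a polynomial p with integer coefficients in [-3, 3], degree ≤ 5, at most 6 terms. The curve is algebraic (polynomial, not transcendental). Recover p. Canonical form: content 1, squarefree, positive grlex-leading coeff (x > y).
3*x^3*y - 2*x^2*y^2 - x^2 - y^2 + x

First, deg p = 4. A generic line meets the curve in up to 4 points.
Next, from the visible intercepts: it meets the y-axis at y = 0 (among the integer gridlines); the x-axis gridline crossings are at x ∈ {0, 1}.
Finally, these observations pin down the coefficients.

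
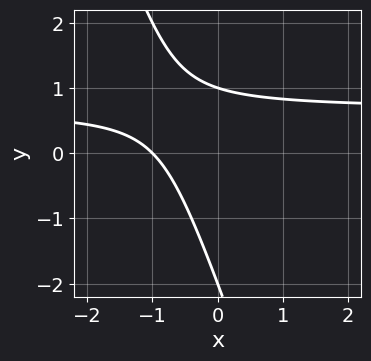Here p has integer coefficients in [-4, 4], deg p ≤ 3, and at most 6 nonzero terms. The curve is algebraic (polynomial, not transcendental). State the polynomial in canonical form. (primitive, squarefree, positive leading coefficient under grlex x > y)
3*x*y + y^2 - 2*x + y - 2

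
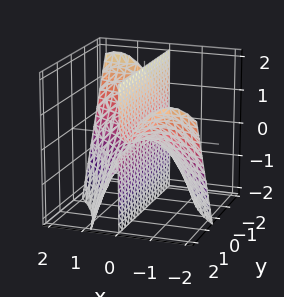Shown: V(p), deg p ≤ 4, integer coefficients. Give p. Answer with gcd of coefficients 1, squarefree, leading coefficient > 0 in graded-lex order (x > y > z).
First, deg p = 3. A generic line meets the surface in up to 3 points.
Next, checking where it meets the axes: the visible y-axis segment lies entirely on the surface; every point of the z-axis in the box is on the surface.
Finally, putting this together gives p.

2*x^3 + 3*x^2*y + 3*x*z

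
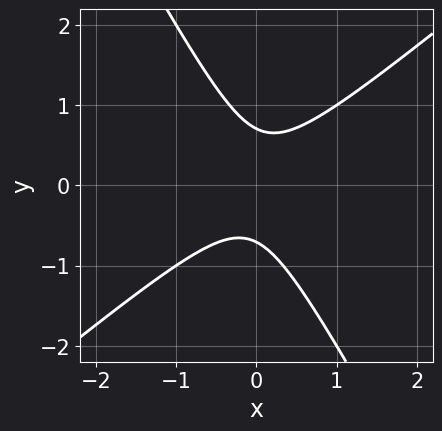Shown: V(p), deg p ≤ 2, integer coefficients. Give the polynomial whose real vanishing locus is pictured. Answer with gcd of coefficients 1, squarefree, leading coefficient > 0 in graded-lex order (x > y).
1. Degree: a generic line meets the curve in up to 2 points, so deg p = 2.
2. Reading off the gridlines: no x-intercept at any integer in the box.
3. Matching integer coefficients to the picture gives p.

3*x^2 - 2*x*y - 2*y^2 + 1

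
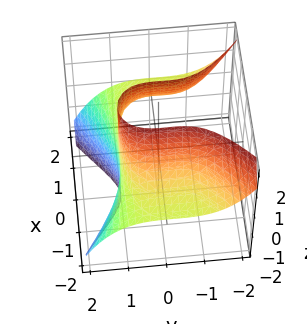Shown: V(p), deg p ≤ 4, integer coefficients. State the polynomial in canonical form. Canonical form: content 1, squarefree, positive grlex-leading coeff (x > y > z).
3*x^2*z + 2*y^3 + y^2 - 3

First, deg p = 3. No degree-2 surface has this shape.
Then, against the integer gridlines: the surface avoids every integer z-axis point in the box; the surface avoids every integer x-axis point in the box; it meets the y-axis at y = 1 (among the integer gridlines).
Finally, fitting integer coefficients to these (and the overall shape) gives p.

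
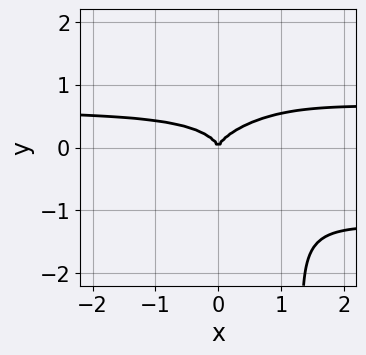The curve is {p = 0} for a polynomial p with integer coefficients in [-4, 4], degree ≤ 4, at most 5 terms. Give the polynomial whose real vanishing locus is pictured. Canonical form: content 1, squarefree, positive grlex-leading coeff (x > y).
x^2*y^2 - 2*x*y^3 + x^2*y + 3*y^3 - x^2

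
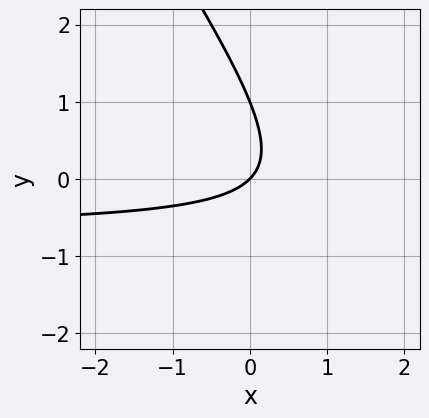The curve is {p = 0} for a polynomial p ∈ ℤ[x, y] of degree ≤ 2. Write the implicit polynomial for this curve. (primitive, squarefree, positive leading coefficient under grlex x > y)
3*x*y + 2*y^2 + 2*x - 2*y

The degree is 2 — the shape is more complex than any degree-1 curve.
Checking where it meets the axes: among the integer gridlines, it crosses the y-axis at y ∈ {0, 1}; it crosses the x-axis at the gridline x = 0.
Putting this together gives p.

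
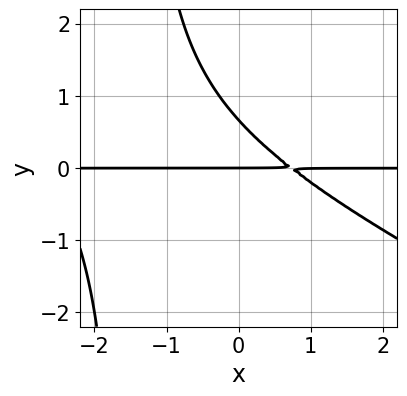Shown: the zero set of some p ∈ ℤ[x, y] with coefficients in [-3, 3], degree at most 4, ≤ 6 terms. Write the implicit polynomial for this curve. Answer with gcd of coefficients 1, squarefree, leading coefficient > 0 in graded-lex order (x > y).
x^2*y + 2*x*y^2 + 2*x*y + 3*y^2 - 2*y

deg p = 3.
Reading off the gridlines: every point of the x-axis in the box is on the curve; it crosses the y-axis at the gridline y = 0.
Together with the visible shape, these determine p as stated.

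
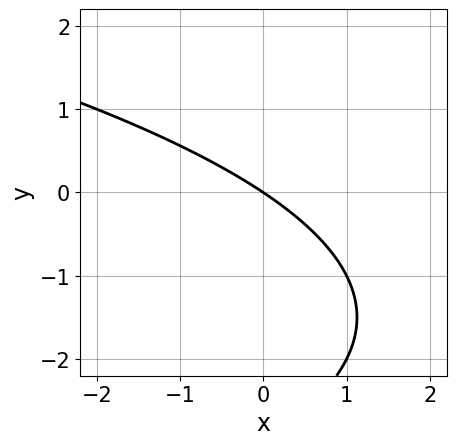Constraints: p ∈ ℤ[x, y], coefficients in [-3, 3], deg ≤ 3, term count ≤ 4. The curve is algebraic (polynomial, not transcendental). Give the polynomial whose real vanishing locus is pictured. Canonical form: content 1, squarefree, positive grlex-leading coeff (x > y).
y^2 + 2*x + 3*y

1. deg p = 2.
2. From the axis intercepts and sections: one y-axis crossing is at y = 0; one x-axis crossing is at x = 0.
3. The integer polynomial consistent with all of this is the stated p.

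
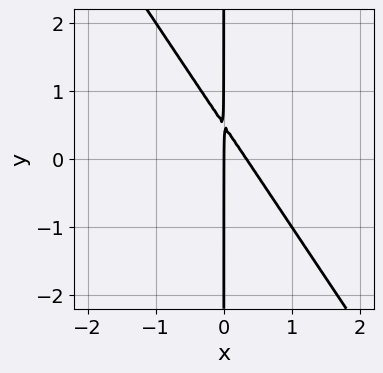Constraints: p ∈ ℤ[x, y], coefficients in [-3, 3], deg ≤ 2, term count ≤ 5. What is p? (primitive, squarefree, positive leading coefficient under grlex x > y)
(a) Degree: no degree-1 curve has this shape, so deg p = 2.
(b) Reading off the gridlines: it crosses the x-axis at the gridline x = 0; every point of the y-axis in the box is on the curve.
(c) The integer polynomial consistent with all of this is the stated p.

3*x^2 + 2*x*y - x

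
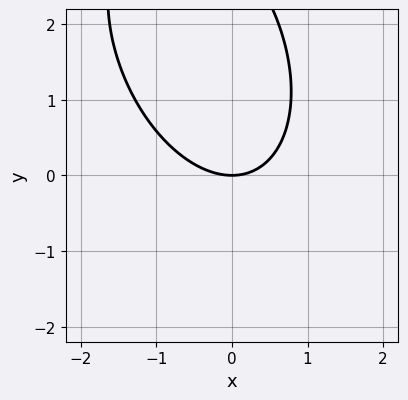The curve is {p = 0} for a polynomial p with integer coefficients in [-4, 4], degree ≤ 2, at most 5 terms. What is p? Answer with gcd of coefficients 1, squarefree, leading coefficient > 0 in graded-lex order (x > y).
First, the degree is 2 — a generic line meets the curve in up to 2 points.
Then, checking where it meets the axes: it crosses the x-axis at the gridline x = 0; it crosses the y-axis at the gridline y = 0.
Finally, putting this together gives p.

2*x^2 + x*y + y^2 - 3*y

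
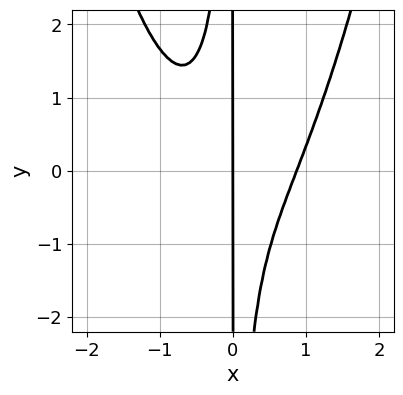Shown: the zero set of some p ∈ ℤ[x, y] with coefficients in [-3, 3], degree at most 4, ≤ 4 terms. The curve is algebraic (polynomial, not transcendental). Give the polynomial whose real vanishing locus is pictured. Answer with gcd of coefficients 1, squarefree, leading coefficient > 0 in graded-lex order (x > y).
3*x^4 - 3*x^2*y - 2*x

(a) Degree: a generic line meets the curve in up to 4 points, so deg p = 4.
(b) Observable constraints: the visible y-axis segment lies entirely on the curve; it meets the x-axis at x = 0 (among the integer gridlines).
(c) These observations pin down the coefficients.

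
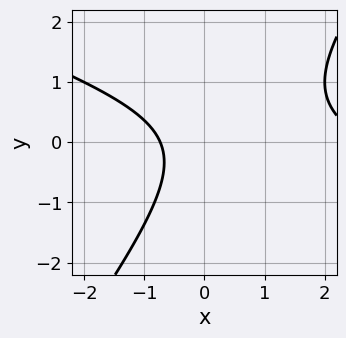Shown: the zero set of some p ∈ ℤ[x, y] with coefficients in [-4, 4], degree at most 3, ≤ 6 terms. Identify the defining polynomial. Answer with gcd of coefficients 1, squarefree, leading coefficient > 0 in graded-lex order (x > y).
(a) deg p = 2. A generic line meets the curve in up to 2 points.
(b) Reading off the gridlines: the curve avoids every integer y-axis point in the box.
(c) Together with the visible shape, these determine p as stated.

x^2 + 2*x*y - 2*y^2 - 2*x - 2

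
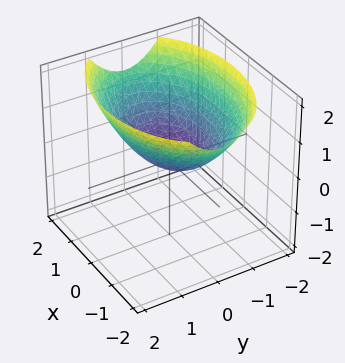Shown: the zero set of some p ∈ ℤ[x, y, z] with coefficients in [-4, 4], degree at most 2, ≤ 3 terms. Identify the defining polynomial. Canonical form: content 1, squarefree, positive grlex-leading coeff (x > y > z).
x^2 + 2*y^2 - 3*z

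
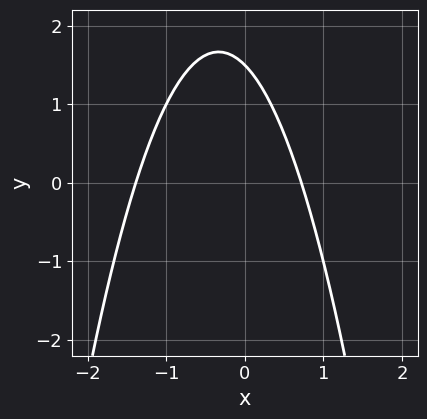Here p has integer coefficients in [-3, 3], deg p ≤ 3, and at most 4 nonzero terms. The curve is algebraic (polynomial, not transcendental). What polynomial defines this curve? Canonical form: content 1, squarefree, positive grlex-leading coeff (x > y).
3*x^2 + 2*x + 2*y - 3

First, degree: no degree-1 curve has this shape, so deg p = 2.
Finally, solving for integer coefficients yields p as stated.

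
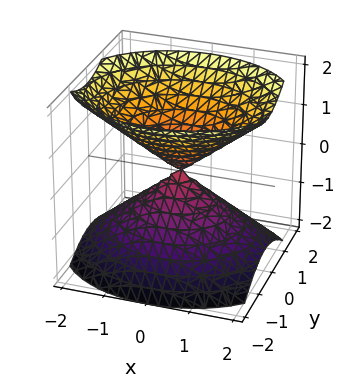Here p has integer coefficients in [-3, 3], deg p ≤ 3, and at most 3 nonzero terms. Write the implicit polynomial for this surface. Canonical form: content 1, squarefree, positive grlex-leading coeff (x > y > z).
(a) There are 2 components. They look like related sheets of one shape, so recover p as a whole.
(b) deg p = 2. A double cone through the origin; a quadric.
(c) Symmetries: it's symmetric under y → −y, forcing even powers of y; mirror symmetry x ↦ −x ⇒ only even powers of x; the z ↦ −z reflection is a symmetry, so z appears only in even powers.
(d) Against the integer gridlines: it meets the x-axis at x = 0 (among the integer gridlines); it crosses the y-axis at the gridline y = 0; it crosses the z-axis at the gridline z = 0.
(e) Together with the visible shape, these determine p as stated.

2*x^2 + 3*y^2 - 3*z^2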